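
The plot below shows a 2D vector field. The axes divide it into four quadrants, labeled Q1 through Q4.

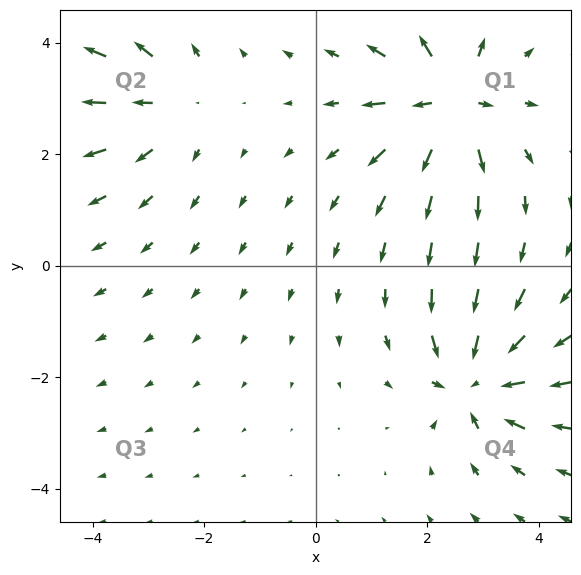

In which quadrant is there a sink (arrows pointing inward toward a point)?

Q4

The sink sits at approximately (2.9, -2.1), which lies in quadrant Q4. The divergence there is about -5, negative as expected for a sink.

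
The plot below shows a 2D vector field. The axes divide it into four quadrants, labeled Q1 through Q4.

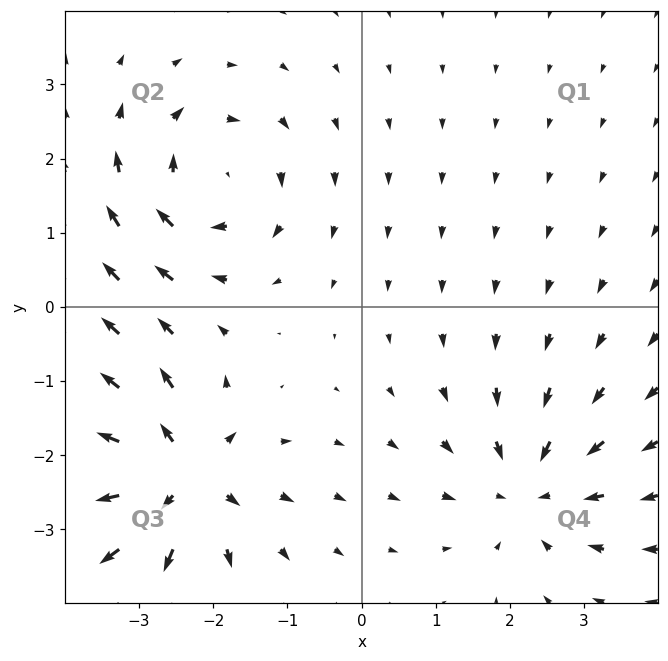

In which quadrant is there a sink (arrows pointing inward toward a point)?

Q4

The sink sits at approximately (2.3, -2.4), which lies in quadrant Q4. The divergence there is about -5, negative as expected for a sink.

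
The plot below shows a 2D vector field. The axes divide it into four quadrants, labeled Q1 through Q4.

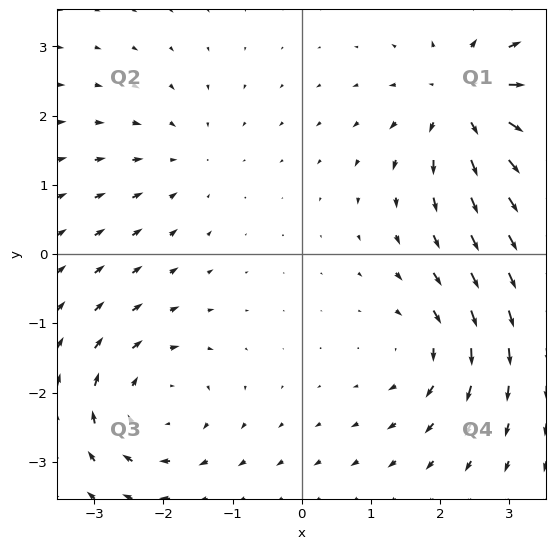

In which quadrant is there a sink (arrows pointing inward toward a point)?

The sink sits at approximately (-1.7, 1.4), which lies in quadrant Q2. The divergence there is about -2, negative as expected for a sink.

Q2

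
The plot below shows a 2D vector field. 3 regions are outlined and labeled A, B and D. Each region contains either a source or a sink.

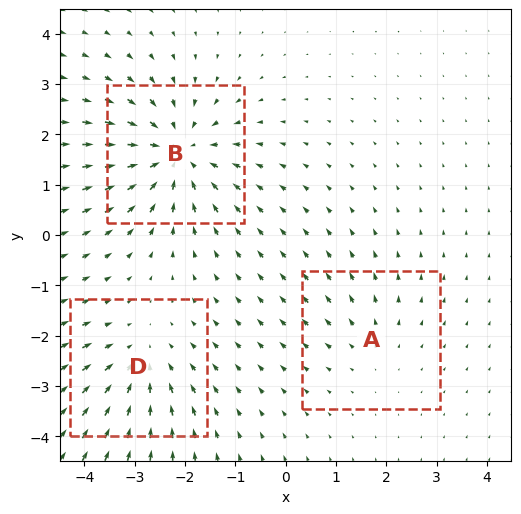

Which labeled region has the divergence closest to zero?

Divergence at each region's feature centre — A: about +2, B: about -5, D: about -3. Region A is closest to zero.

A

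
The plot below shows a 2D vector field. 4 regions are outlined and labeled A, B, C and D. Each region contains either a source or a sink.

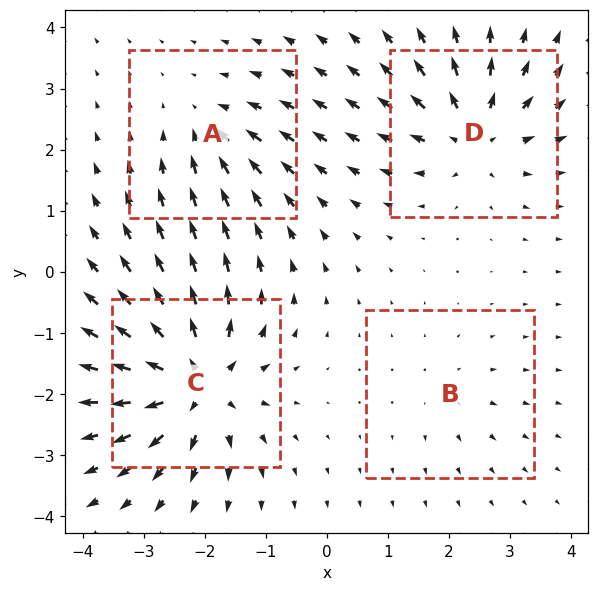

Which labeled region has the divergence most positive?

C

Divergence at each region's feature centre — A: about -4, B: about +2, C: about +8, D: about +6. Region C is most positive.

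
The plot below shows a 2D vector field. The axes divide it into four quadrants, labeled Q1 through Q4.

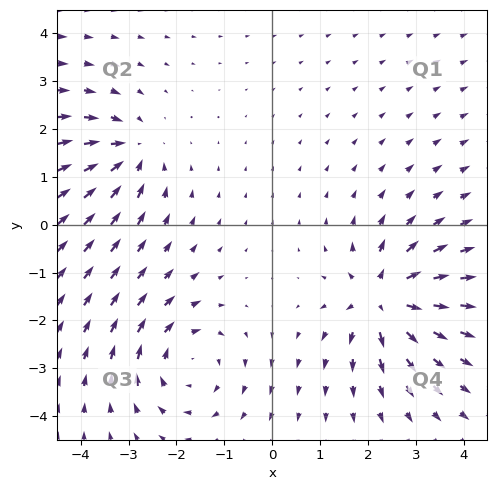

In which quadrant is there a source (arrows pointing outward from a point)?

The source sits at approximately (2.3, -1.5), which lies in quadrant Q4. The divergence there is about +5, positive as expected for a source.

Q4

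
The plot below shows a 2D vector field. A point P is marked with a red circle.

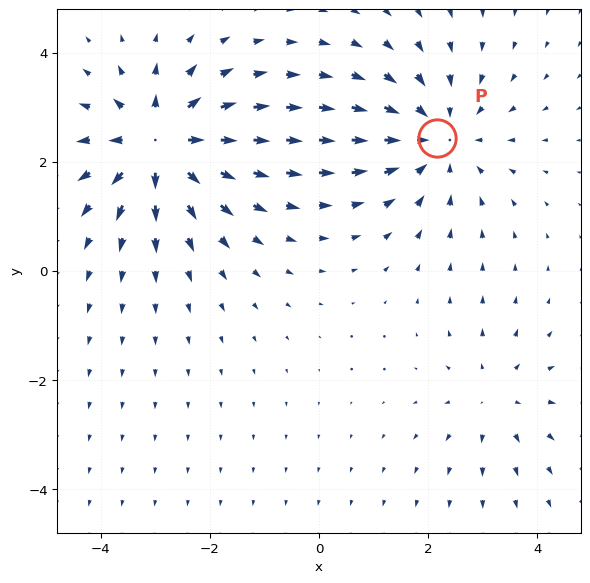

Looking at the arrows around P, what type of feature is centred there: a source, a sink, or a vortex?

sink

At P (2.2, 2.4) the arrows converge inward. Divergence about -4, curl ≈0 — negative divergence with near-zero curl is a sink.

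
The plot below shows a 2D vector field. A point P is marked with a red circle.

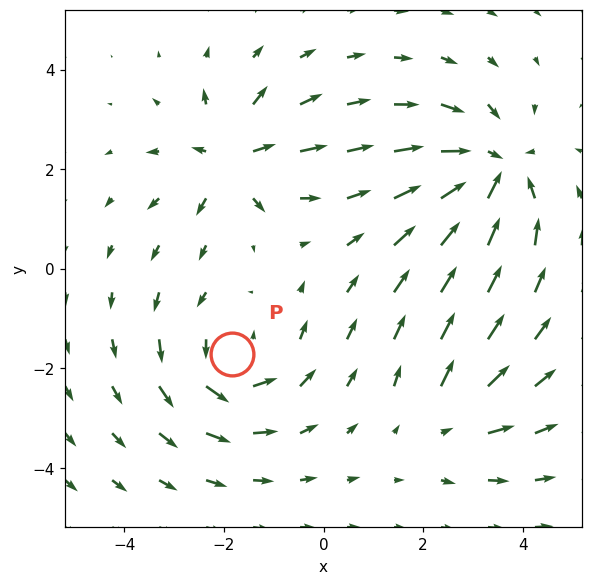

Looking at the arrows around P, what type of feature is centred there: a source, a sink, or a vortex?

vortex

At P (-1.8, -1.7) the arrows circulate counterclockwise. Divergence ≈0, curl about +3 — near-zero divergence with nonzero curl is a vortex.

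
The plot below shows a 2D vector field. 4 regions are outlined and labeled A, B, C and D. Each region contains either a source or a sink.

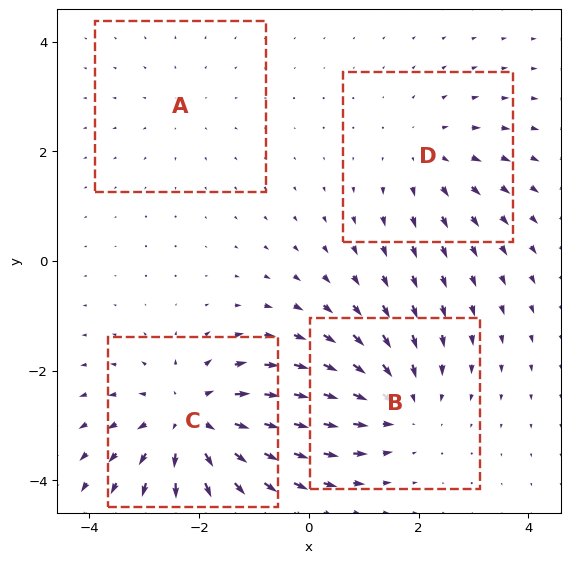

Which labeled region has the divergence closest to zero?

A

Divergence at each region's feature centre — A: about +2, B: about -4, C: about +6, D: about +3. Region A is closest to zero.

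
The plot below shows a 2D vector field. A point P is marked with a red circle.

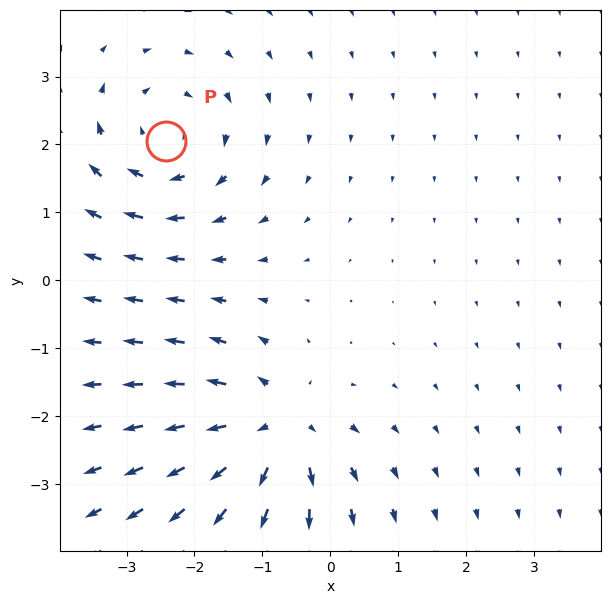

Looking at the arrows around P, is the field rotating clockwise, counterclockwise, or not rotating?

clockwise

Near P at (-2.4, 2.1) the arrows circulate clockwise. The curl (z-component) there is about -3; negative curl means clockwise rotation.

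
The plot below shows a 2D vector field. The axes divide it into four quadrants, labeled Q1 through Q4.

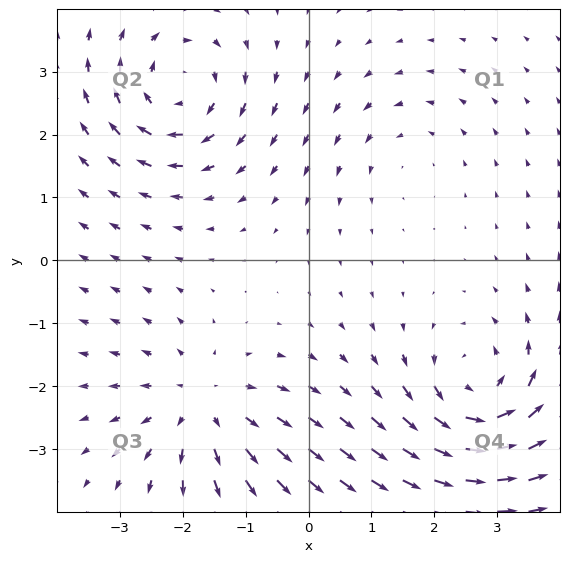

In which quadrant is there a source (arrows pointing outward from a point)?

The source sits at approximately (-1.7, -2.3), which lies in quadrant Q3. The divergence there is about +4, positive as expected for a source.

Q3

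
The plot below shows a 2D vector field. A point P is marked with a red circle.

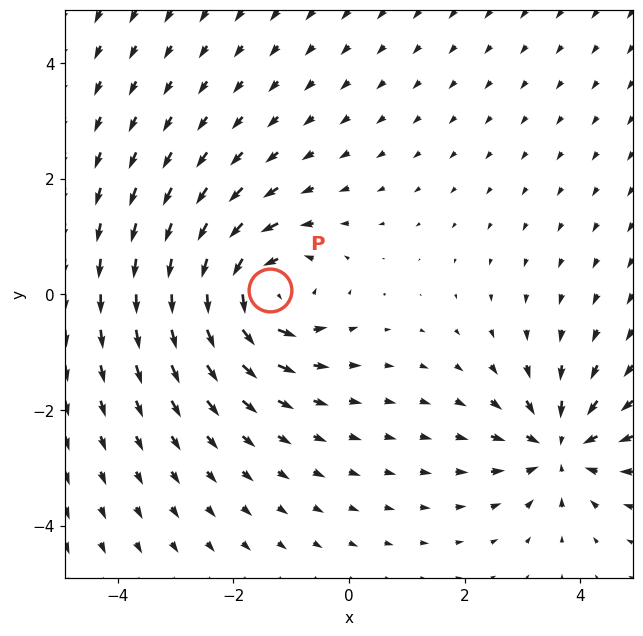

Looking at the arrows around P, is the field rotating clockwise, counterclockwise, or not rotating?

Near P at (-1.4, 0.1) the arrows circulate counterclockwise. The curl (z-component) there is about +5; positive curl means counterclockwise rotation.

counterclockwise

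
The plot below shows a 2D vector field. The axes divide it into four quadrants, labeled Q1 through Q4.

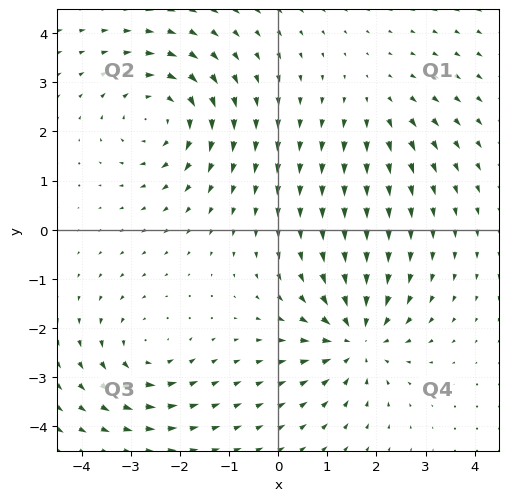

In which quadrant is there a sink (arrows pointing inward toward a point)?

The sink sits at approximately (1.6, -2.2), which lies in quadrant Q4. The divergence there is about -5, negative as expected for a sink.

Q4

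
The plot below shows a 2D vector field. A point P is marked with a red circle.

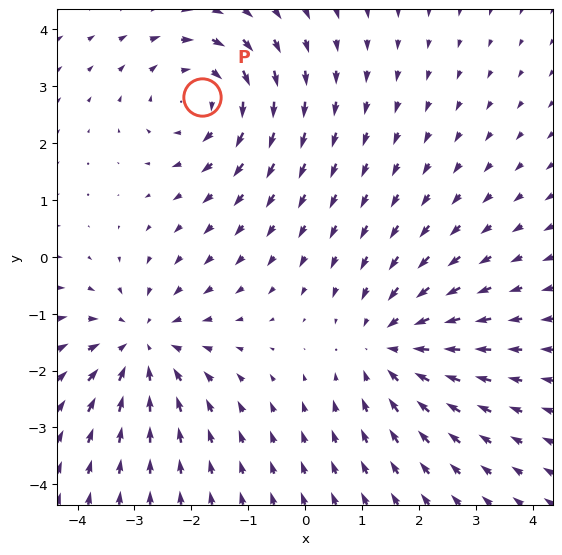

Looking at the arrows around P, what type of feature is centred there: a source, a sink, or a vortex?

vortex

At P (-1.8, 2.8) the arrows circulate clockwise. Divergence ≈0, curl about -4 — near-zero divergence with nonzero curl is a vortex.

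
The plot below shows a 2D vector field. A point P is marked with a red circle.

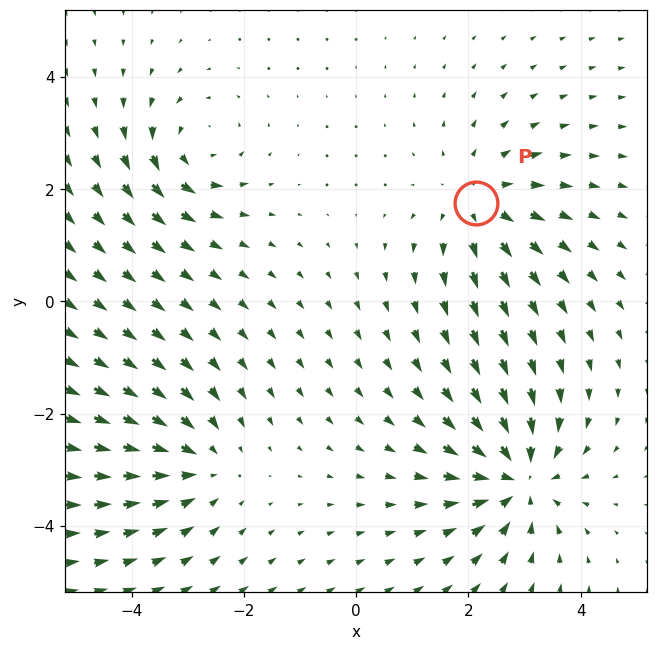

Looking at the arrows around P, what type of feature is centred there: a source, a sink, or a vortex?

At P (2.1, 1.8) the arrows spread outward. Divergence about +4, curl ≈0 — positive divergence with near-zero curl is a source.

source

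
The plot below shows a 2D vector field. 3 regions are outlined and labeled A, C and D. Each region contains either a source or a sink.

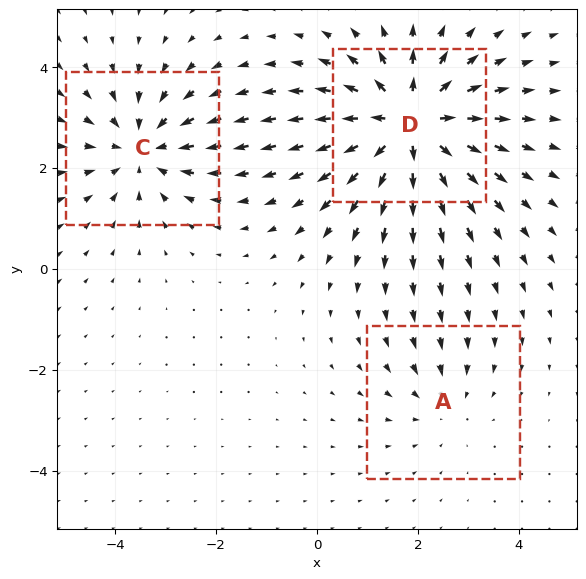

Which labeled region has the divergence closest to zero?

A

Divergence at each region's feature centre — A: about -2, C: about -3, D: about +5. Region A is closest to zero.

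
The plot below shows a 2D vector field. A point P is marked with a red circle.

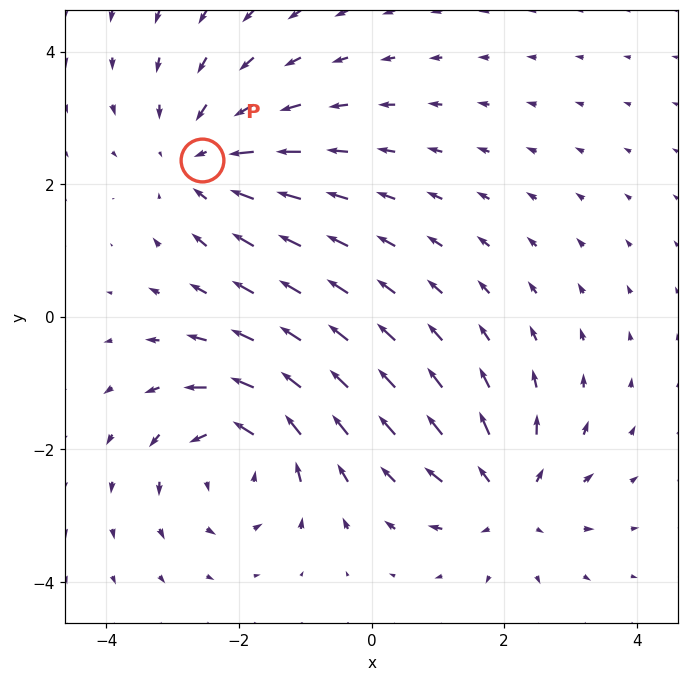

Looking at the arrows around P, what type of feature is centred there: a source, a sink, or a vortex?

At P (-2.6, 2.4) the arrows converge inward. Divergence about -3, curl ≈0 — negative divergence with near-zero curl is a sink.

sink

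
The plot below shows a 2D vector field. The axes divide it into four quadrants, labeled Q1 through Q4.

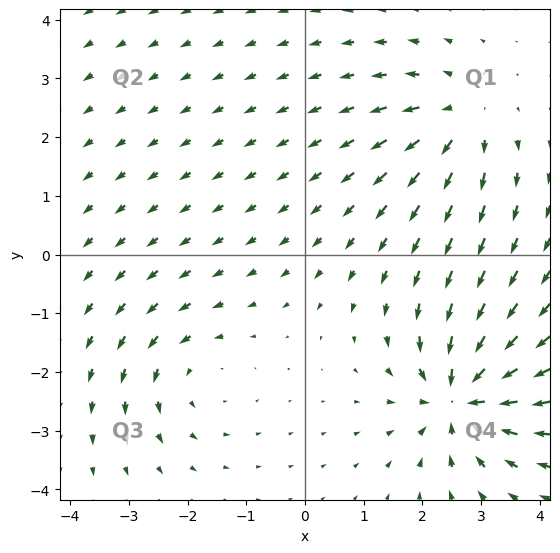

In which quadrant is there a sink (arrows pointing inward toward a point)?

The sink sits at approximately (2.7, -2.4), which lies in quadrant Q4. The divergence there is about -6, negative as expected for a sink.

Q4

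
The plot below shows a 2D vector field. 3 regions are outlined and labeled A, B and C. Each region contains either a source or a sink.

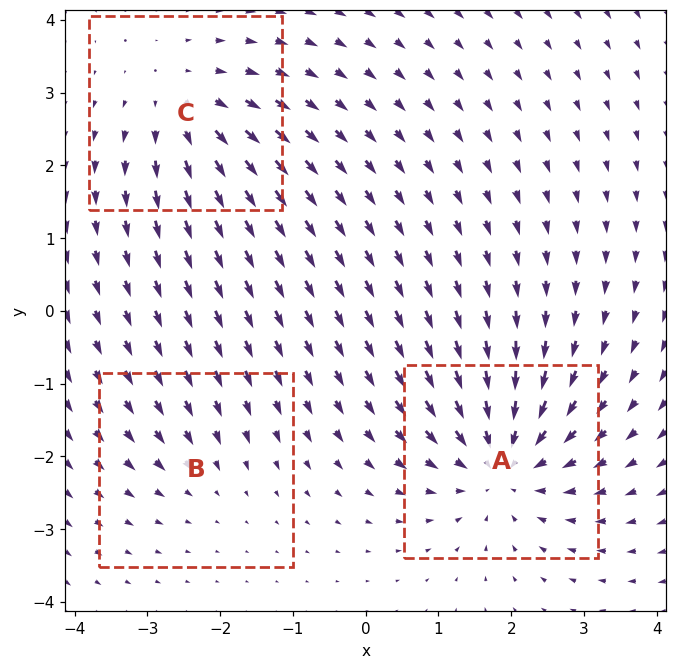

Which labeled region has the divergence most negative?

A

Divergence at each region's feature centre — A: about -5, B: about -2, C: about +3. Region A is most negative.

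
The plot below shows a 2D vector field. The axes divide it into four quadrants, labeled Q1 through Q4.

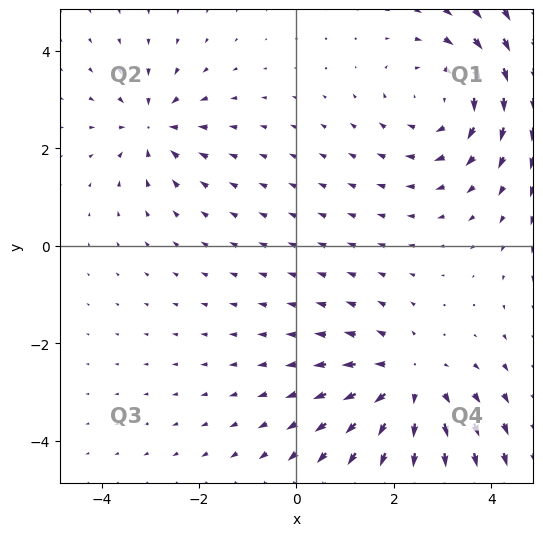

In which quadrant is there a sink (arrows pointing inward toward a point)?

Q2

The sink sits at approximately (-2.9, 2.4), which lies in quadrant Q2. The divergence there is about -4, negative as expected for a sink.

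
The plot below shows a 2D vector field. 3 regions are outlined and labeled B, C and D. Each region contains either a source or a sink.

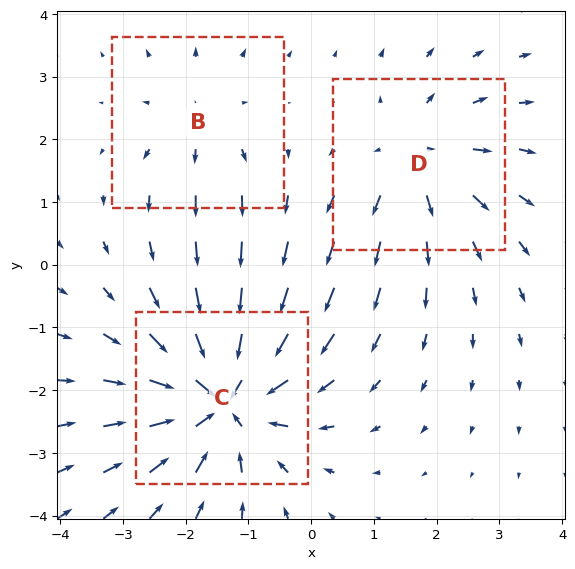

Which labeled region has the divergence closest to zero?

B

Divergence at each region's feature centre — B: about +2, C: about -5, D: about +3. Region B is closest to zero.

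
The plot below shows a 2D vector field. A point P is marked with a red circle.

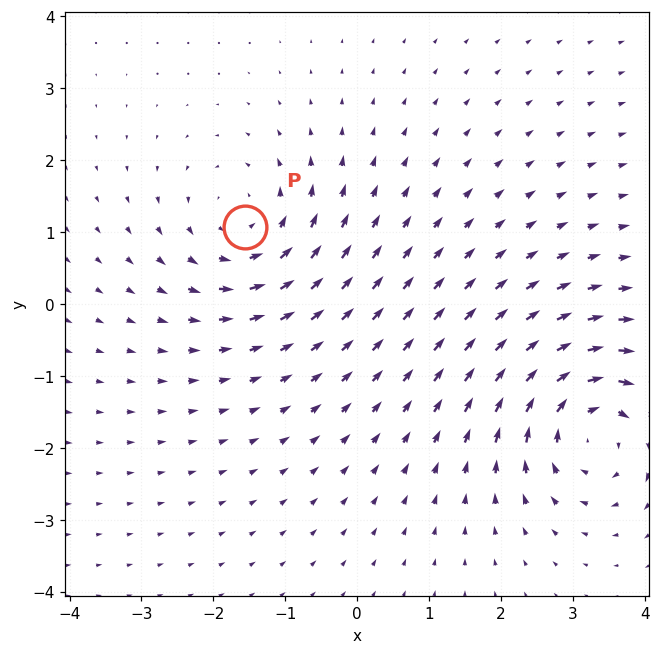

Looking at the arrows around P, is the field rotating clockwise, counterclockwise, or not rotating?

Near P at (-1.6, 1.1) the arrows circulate counterclockwise. The curl (z-component) there is about +3; positive curl means counterclockwise rotation.

counterclockwise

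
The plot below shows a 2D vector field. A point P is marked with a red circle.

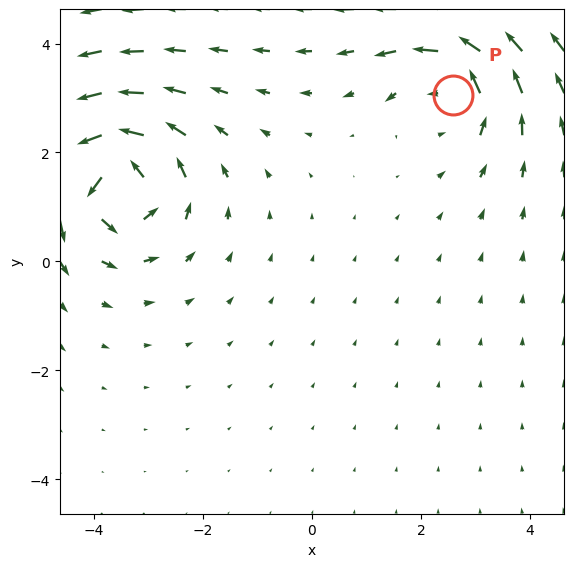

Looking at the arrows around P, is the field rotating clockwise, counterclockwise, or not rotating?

counterclockwise

Near P at (2.6, 3.1) the arrows circulate counterclockwise. The curl (z-component) there is about +4; positive curl means counterclockwise rotation.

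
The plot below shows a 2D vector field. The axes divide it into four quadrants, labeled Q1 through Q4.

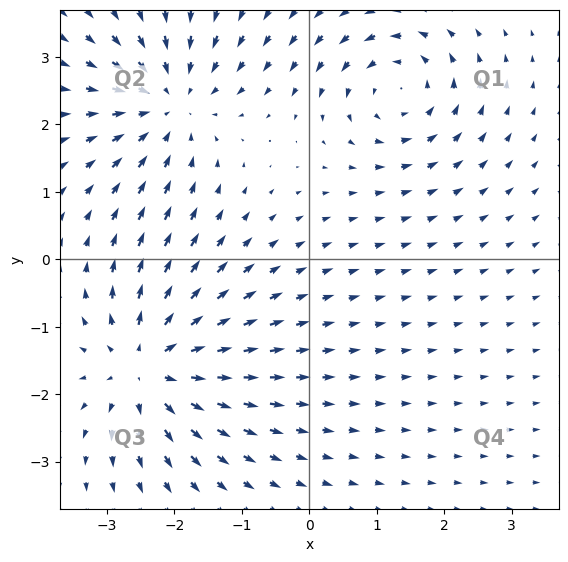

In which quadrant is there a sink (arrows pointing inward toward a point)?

The sink sits at approximately (-2.1, 2.3), which lies in quadrant Q2. The divergence there is about -4, negative as expected for a sink.

Q2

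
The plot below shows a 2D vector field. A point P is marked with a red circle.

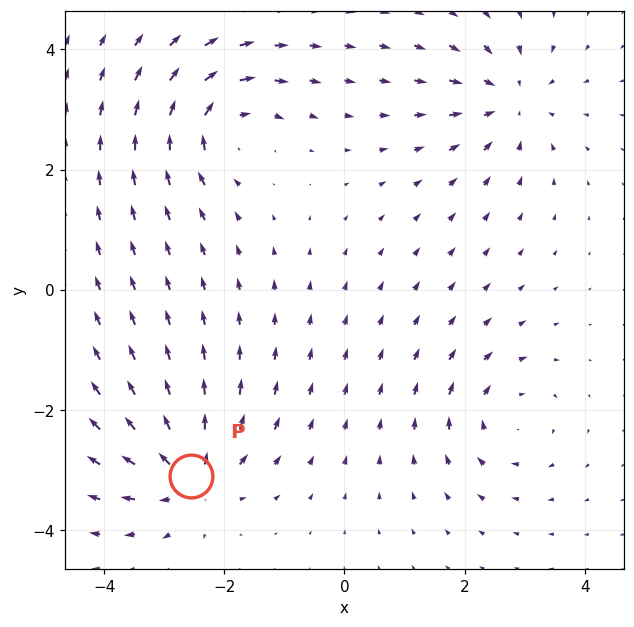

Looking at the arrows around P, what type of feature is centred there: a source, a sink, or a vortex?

source

At P (-2.6, -3.1) the arrows spread outward. Divergence about +7, curl ≈0 — positive divergence with near-zero curl is a source.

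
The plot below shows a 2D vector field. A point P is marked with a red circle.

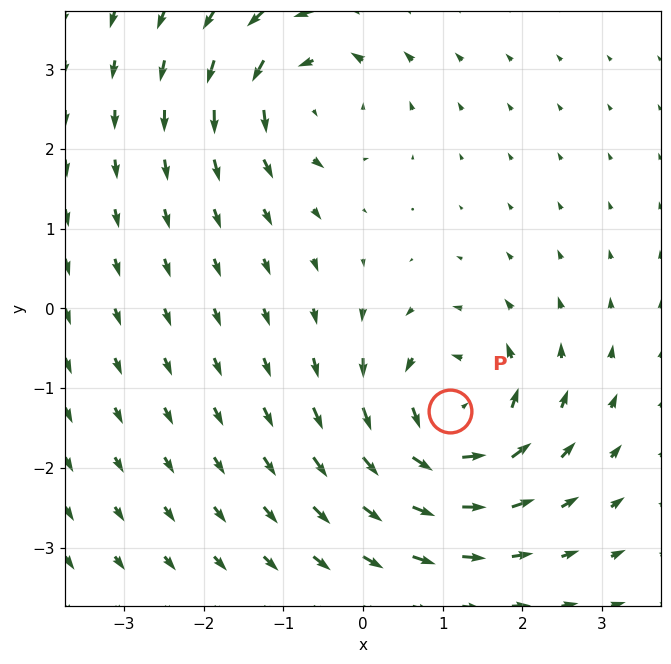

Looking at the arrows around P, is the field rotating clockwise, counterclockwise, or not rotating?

counterclockwise

Near P at (1.1, -1.3) the arrows circulate counterclockwise. The curl (z-component) there is about +5; positive curl means counterclockwise rotation.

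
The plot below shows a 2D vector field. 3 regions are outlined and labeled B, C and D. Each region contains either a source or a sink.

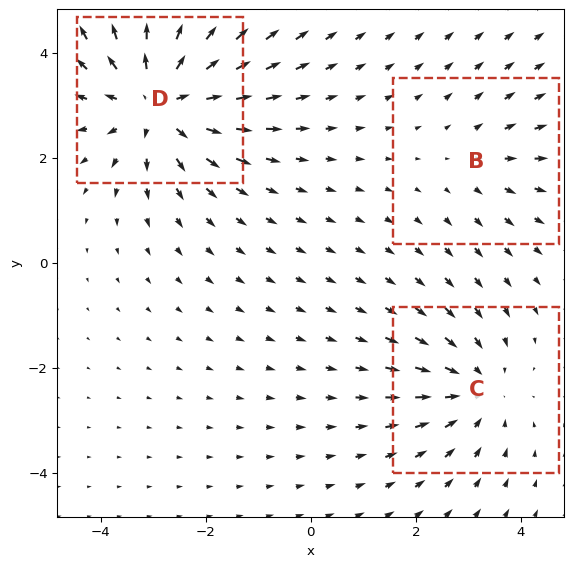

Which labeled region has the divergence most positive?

Divergence at each region's feature centre — B: about +2, C: about -3, D: about +5. Region D is most positive.

D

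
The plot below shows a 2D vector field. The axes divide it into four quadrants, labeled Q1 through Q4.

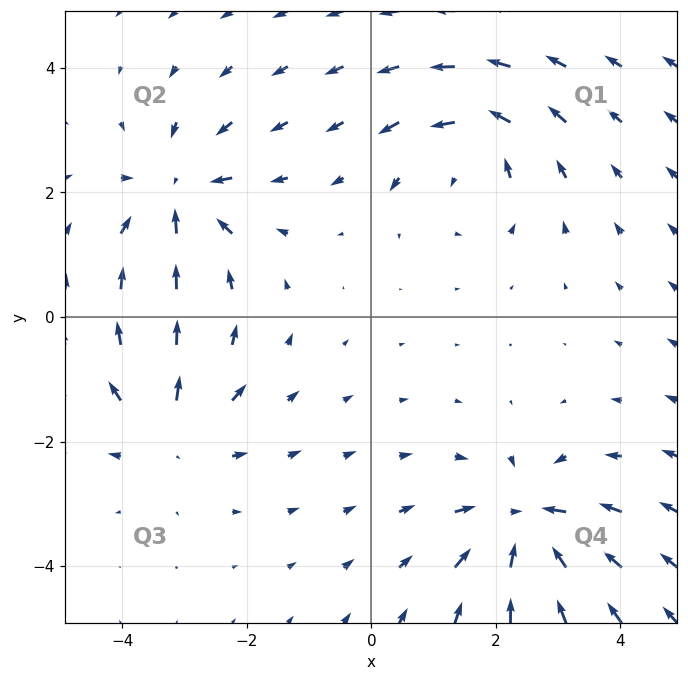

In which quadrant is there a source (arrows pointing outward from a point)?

Q3

The source sits at approximately (-3.2, -1.8), which lies in quadrant Q3. The divergence there is about +4, positive as expected for a source.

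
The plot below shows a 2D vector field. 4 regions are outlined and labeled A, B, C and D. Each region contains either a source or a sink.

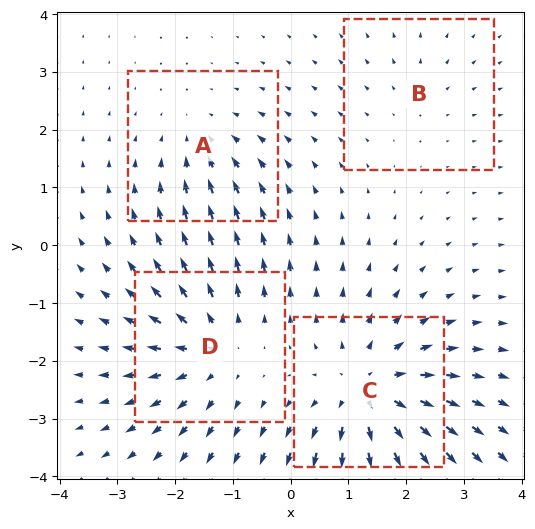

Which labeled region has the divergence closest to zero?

B

Divergence at each region's feature centre — A: about -3, B: about +2, C: about +6, D: about +5. Region B is closest to zero.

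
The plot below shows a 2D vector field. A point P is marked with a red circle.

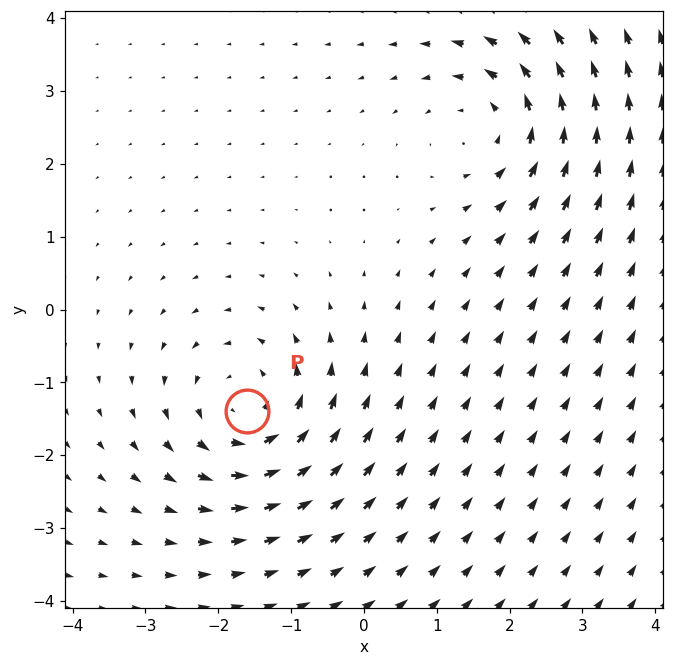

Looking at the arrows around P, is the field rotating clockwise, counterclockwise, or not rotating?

counterclockwise

Near P at (-1.6, -1.4) the arrows circulate counterclockwise. The curl (z-component) there is about +5; positive curl means counterclockwise rotation.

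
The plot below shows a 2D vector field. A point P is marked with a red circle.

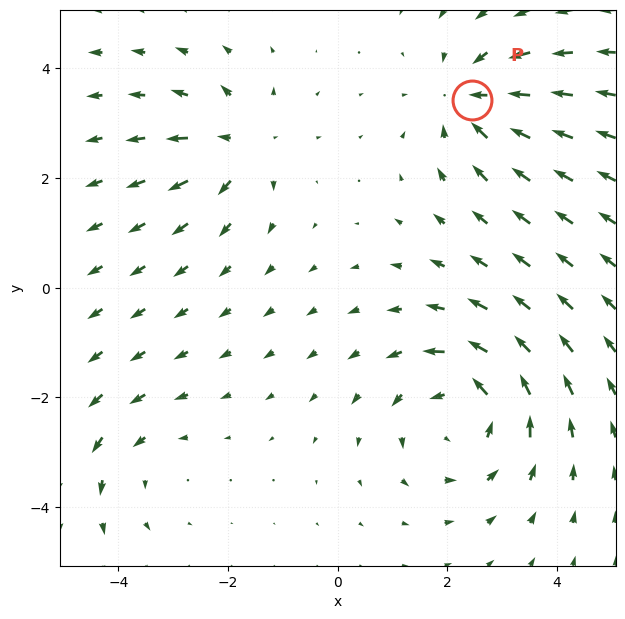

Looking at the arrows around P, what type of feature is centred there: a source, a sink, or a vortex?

At P (2.4, 3.4) the arrows converge inward. Divergence about -4, curl ≈0 — negative divergence with near-zero curl is a sink.

sink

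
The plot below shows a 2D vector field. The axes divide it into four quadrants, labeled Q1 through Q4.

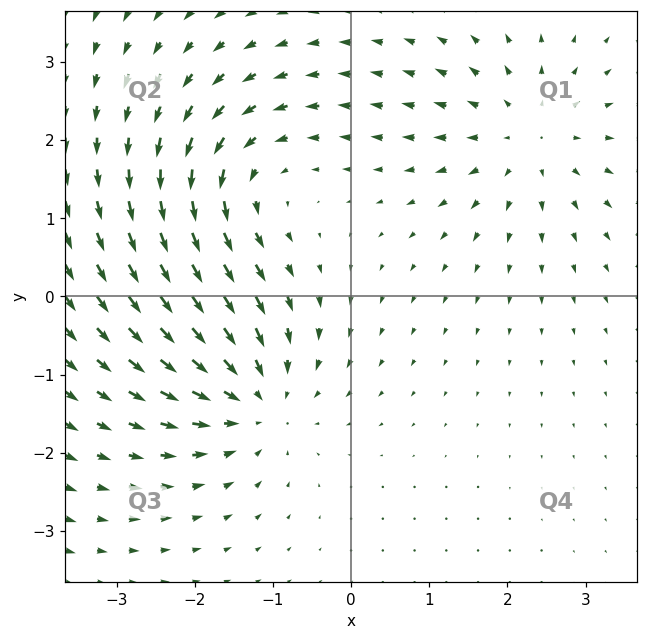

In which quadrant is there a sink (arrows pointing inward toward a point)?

The sink sits at approximately (-1.2, -1.3), which lies in quadrant Q3. The divergence there is about -5, negative as expected for a sink.

Q3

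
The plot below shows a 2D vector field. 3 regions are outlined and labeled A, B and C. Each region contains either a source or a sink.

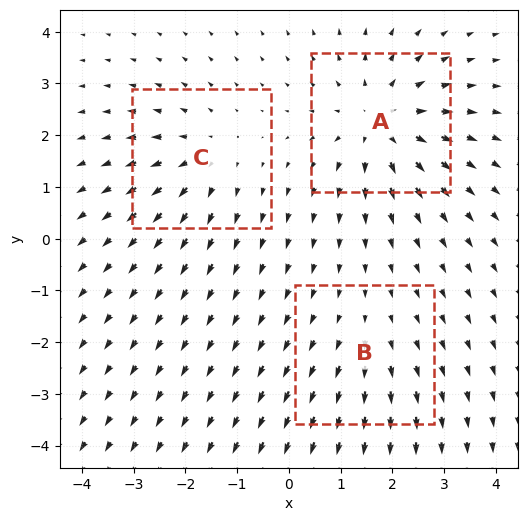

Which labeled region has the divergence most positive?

A

Divergence at each region's feature centre — A: about +4, B: about +2, C: about +3. Region A is most positive.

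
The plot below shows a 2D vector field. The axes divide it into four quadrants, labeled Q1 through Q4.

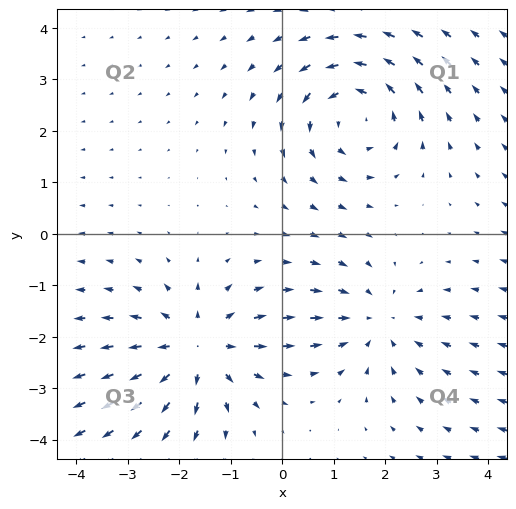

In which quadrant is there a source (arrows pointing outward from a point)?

Q3

The source sits at approximately (-1.6, -2.2), which lies in quadrant Q3. The divergence there is about +4, positive as expected for a source.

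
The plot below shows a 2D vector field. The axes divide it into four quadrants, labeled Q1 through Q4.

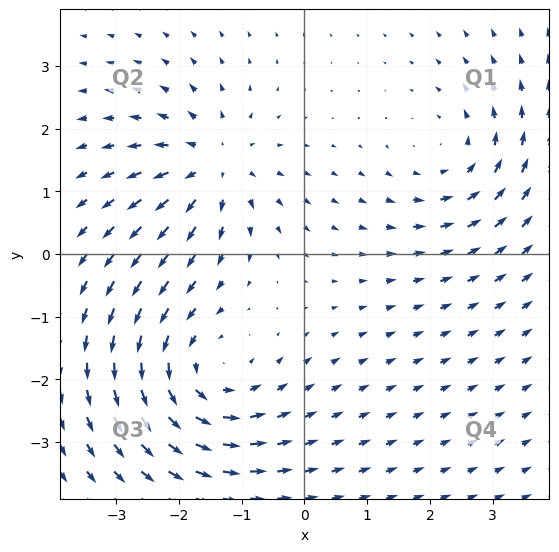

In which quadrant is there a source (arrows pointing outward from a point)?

The source sits at approximately (-1.5, 1.4), which lies in quadrant Q2. The divergence there is about +4, positive as expected for a source.

Q2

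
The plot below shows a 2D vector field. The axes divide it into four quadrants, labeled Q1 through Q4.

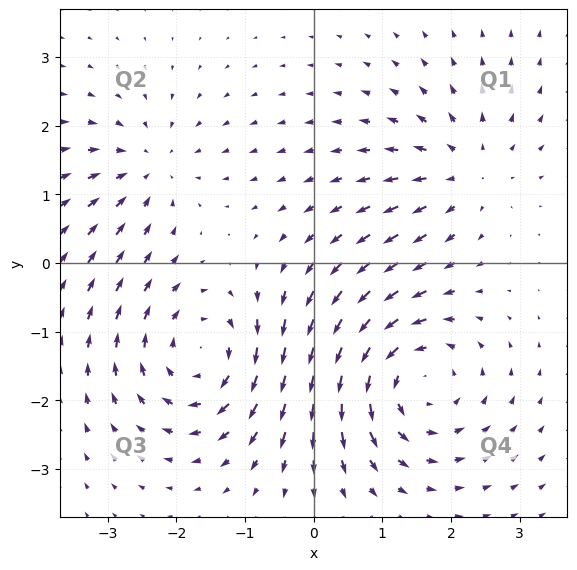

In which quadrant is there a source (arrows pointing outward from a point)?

Q1

The source sits at approximately (2.2, 1.4), which lies in quadrant Q1. The divergence there is about +3, positive as expected for a source.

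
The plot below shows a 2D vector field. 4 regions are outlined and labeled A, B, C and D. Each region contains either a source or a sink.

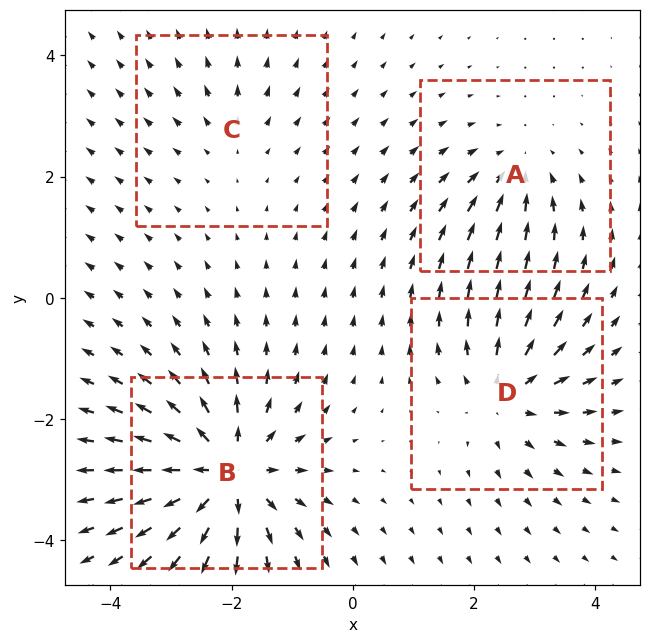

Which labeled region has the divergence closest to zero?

Divergence at each region's feature centre — A: about -4, B: about +8, C: about +2, D: about +5. Region C is closest to zero.

C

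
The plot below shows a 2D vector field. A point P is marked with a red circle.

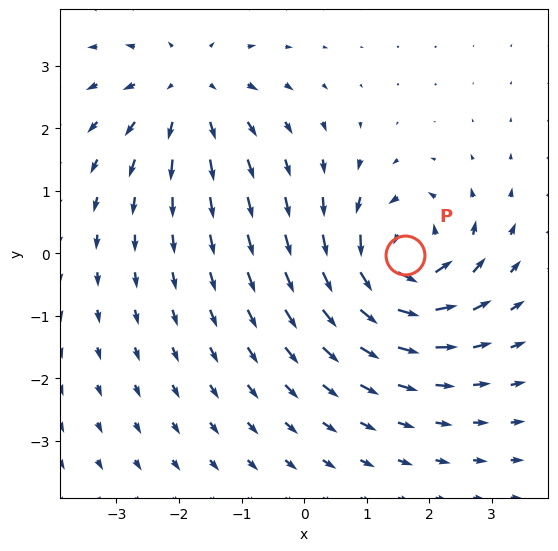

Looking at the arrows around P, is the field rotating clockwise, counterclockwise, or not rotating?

Near P at (1.6, -0.0) the arrows circulate counterclockwise. The curl (z-component) there is about +6; positive curl means counterclockwise rotation.

counterclockwise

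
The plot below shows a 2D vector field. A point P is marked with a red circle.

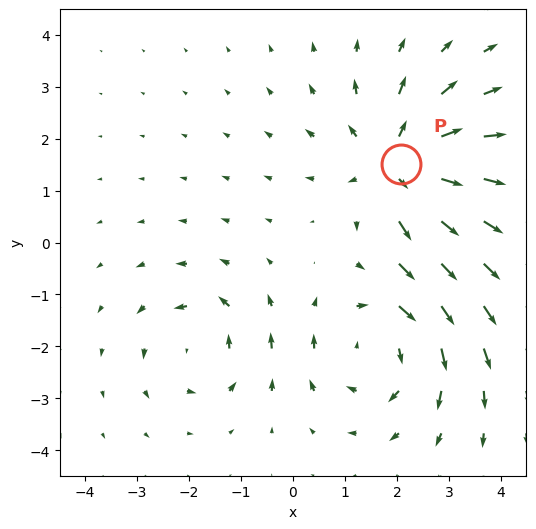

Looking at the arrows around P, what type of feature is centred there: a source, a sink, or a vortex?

At P (2.1, 1.5) the arrows spread outward. Divergence about +5, curl ≈0 — positive divergence with near-zero curl is a source.

source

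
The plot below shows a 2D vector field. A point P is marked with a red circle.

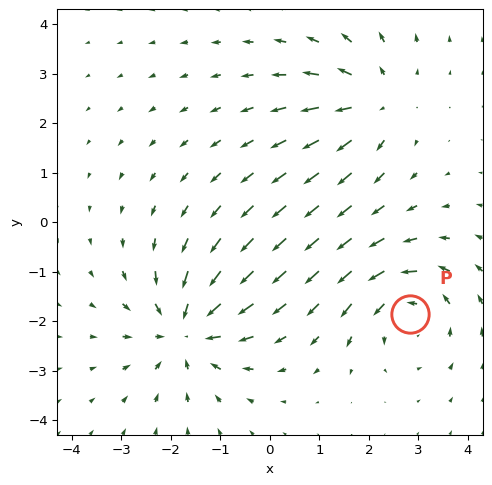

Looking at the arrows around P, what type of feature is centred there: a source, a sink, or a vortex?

vortex

At P (2.8, -1.9) the arrows circulate counterclockwise. Divergence ≈0, curl about +4 — near-zero divergence with nonzero curl is a vortex.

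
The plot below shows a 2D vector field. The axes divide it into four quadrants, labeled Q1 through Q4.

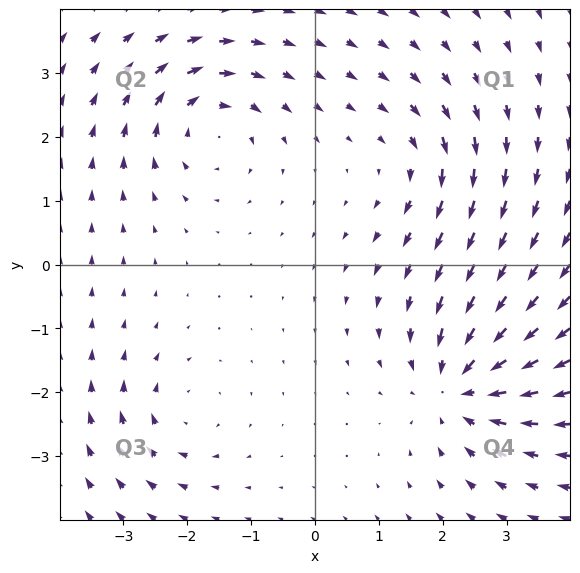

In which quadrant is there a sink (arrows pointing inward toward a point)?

Q4

The sink sits at approximately (2.3, -1.9), which lies in quadrant Q4. The divergence there is about -5, negative as expected for a sink.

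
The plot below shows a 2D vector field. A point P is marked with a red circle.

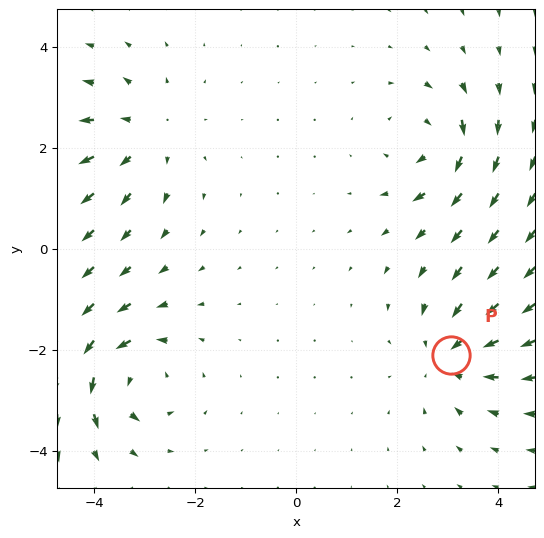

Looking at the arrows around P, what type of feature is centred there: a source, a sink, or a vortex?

At P (3.1, -2.1) the arrows converge inward. Divergence about -4, curl ≈0 — negative divergence with near-zero curl is a sink.

sink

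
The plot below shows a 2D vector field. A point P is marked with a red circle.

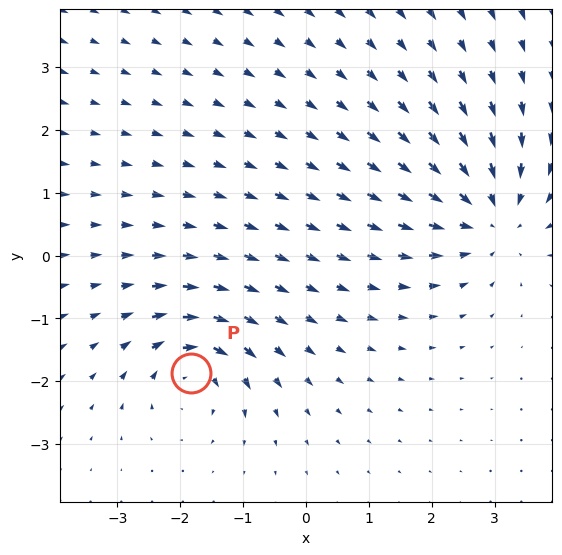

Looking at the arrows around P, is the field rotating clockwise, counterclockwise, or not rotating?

Near P at (-1.8, -1.9) the arrows circulate clockwise. The curl (z-component) there is about -4; negative curl means clockwise rotation.

clockwise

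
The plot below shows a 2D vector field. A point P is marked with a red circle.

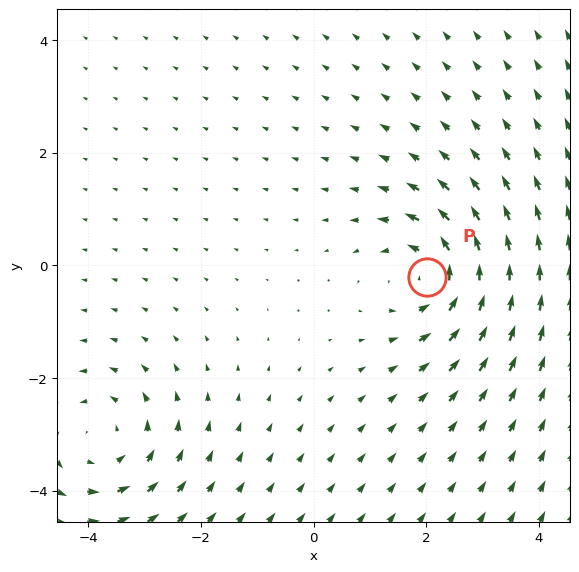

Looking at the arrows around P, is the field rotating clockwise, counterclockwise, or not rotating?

Near P at (2.0, -0.2) the arrows circulate counterclockwise. The curl (z-component) there is about +5; positive curl means counterclockwise rotation.

counterclockwise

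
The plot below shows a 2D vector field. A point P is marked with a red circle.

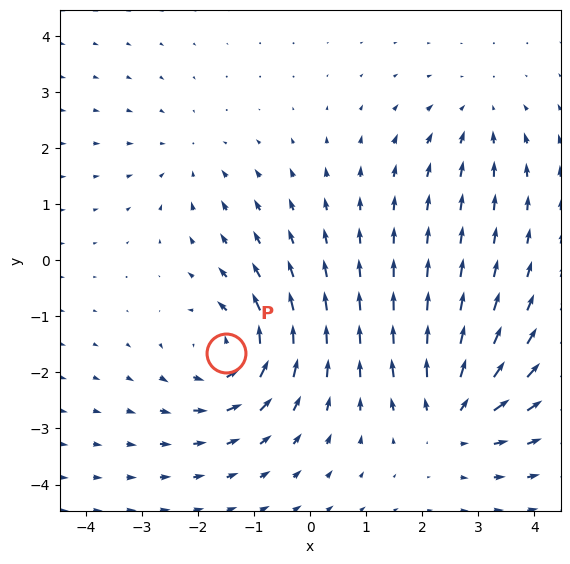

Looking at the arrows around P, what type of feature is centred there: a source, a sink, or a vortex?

vortex

At P (-1.5, -1.7) the arrows circulate counterclockwise. Divergence ≈0, curl about +5 — near-zero divergence with nonzero curl is a vortex.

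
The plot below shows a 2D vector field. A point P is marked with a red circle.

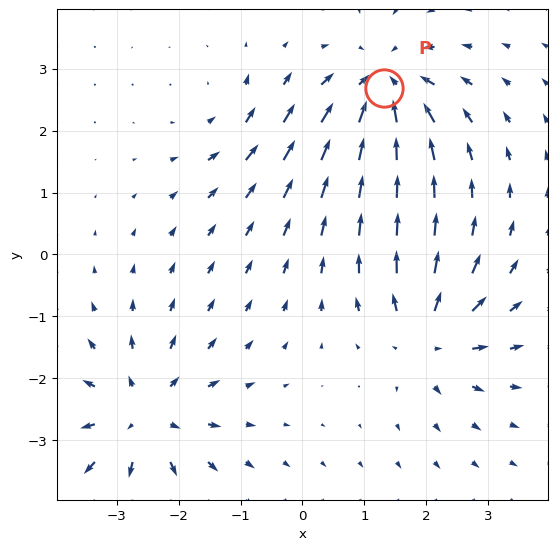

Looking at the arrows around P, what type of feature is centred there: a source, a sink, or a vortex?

sink

At P (1.3, 2.7) the arrows converge inward. Divergence about -6, curl ≈0 — negative divergence with near-zero curl is a sink.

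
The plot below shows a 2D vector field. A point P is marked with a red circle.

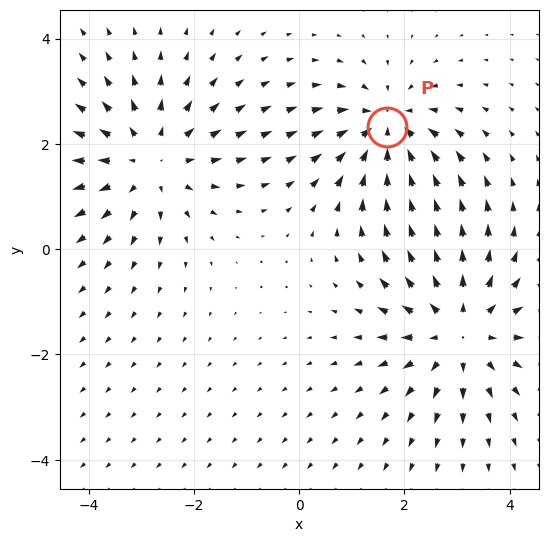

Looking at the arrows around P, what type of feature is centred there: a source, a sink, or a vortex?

At P (1.7, 2.3) the arrows converge inward. Divergence about -4, curl ≈0 — negative divergence with near-zero curl is a sink.

sink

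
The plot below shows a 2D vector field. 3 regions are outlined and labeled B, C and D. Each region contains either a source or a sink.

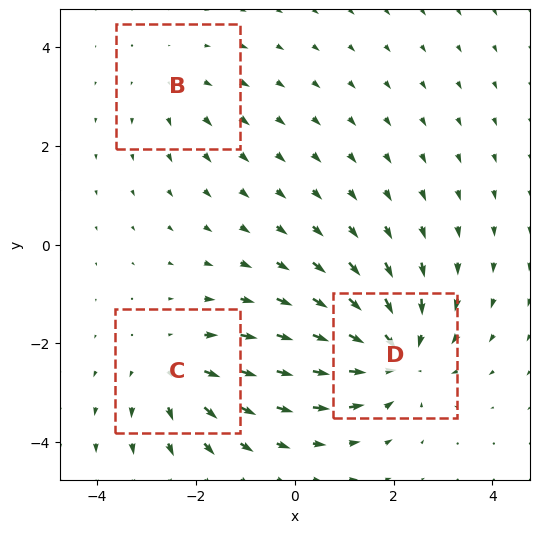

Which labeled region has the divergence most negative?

D

Divergence at each region's feature centre — B: about +2, C: about +3, D: about -4. Region D is most negative.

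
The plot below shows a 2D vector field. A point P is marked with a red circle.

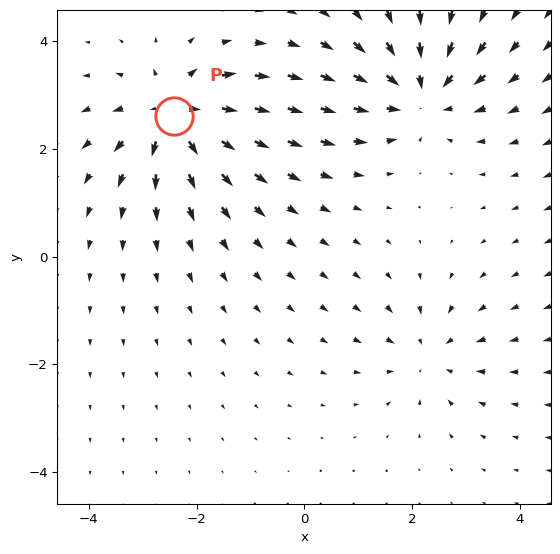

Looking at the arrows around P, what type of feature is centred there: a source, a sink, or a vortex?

At P (-2.4, 2.6) the arrows spread outward. Divergence about +5, curl ≈0 — positive divergence with near-zero curl is a source.

source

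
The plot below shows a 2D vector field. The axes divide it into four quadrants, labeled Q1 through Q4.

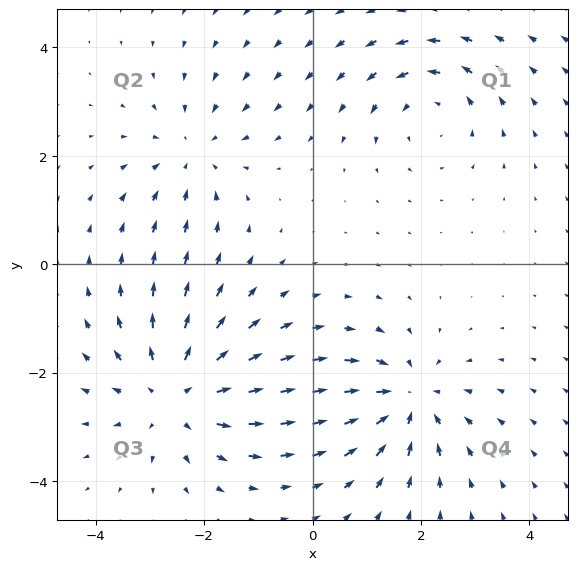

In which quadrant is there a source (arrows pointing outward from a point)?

Q3

The source sits at approximately (-2.5, -2.4), which lies in quadrant Q3. The divergence there is about +4, positive as expected for a source.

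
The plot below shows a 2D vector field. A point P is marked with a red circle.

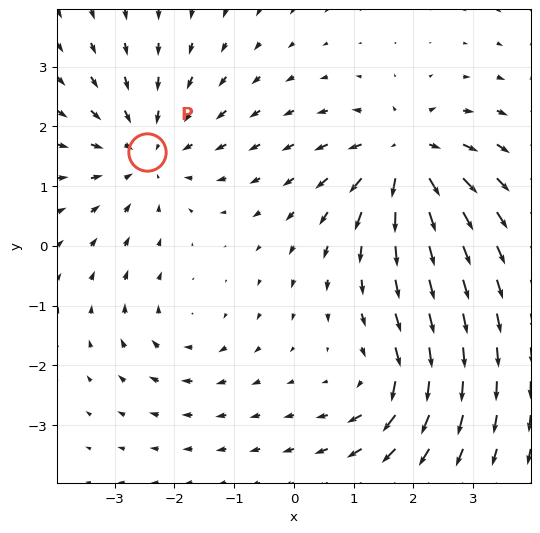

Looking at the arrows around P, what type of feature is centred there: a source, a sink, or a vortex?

sink

At P (-2.5, 1.6) the arrows converge inward. Divergence about -4, curl ≈0 — negative divergence with near-zero curl is a sink.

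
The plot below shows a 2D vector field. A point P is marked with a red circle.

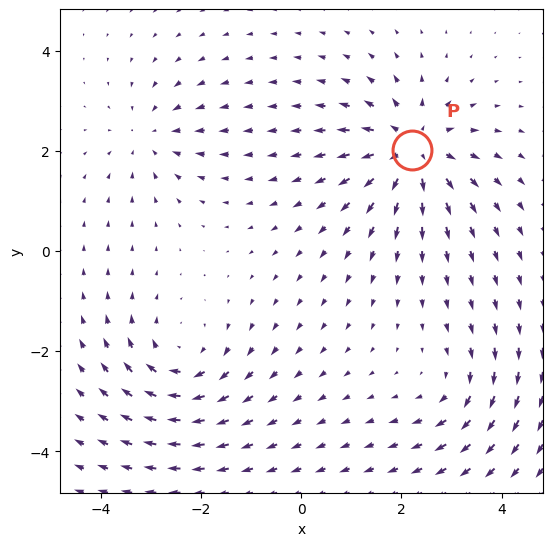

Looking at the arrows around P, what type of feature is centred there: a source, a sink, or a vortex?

At P (2.2, 2.0) the arrows spread outward. Divergence about +6, curl ≈0 — positive divergence with near-zero curl is a source.

source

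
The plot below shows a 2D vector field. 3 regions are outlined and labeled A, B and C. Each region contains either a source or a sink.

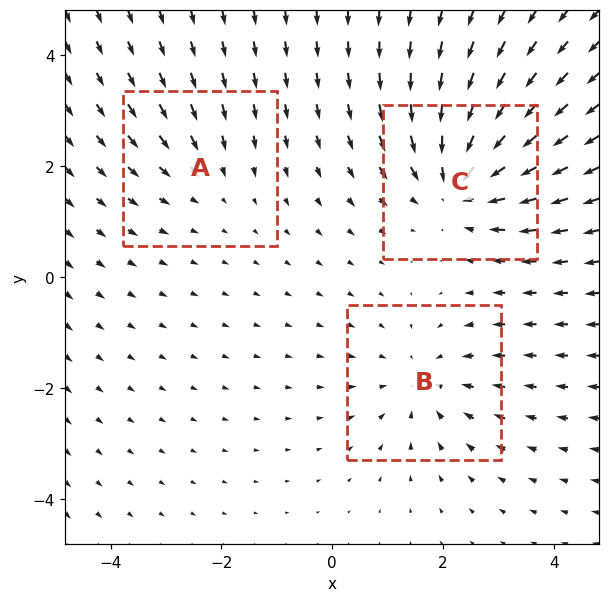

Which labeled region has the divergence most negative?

C

Divergence at each region's feature centre — A: about -2, B: about -3, C: about -4. Region C is most negative.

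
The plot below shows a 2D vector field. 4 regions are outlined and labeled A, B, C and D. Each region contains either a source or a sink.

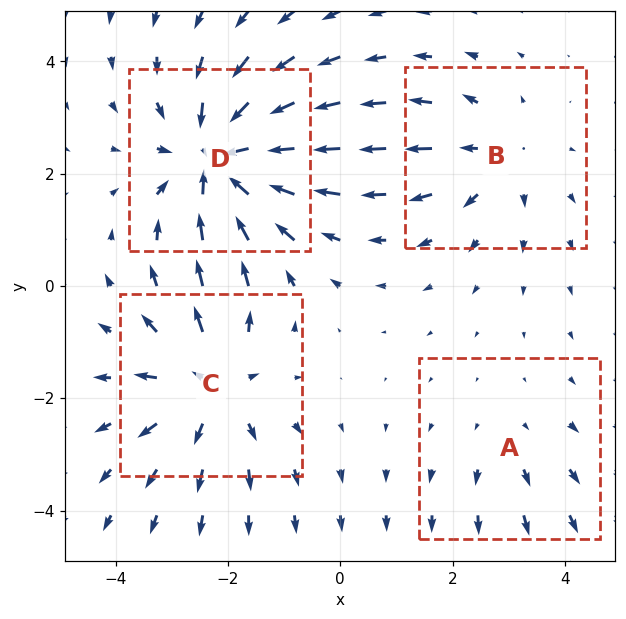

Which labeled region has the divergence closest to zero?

Divergence at each region's feature centre — A: about +2, B: about +3, C: about +5, D: about -6. Region A is closest to zero.

A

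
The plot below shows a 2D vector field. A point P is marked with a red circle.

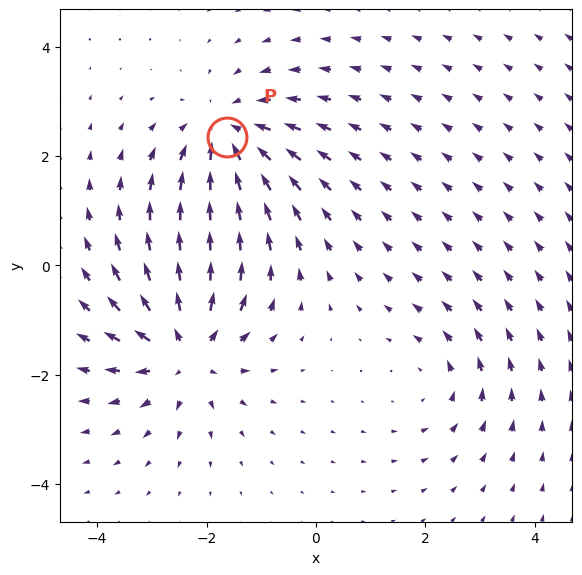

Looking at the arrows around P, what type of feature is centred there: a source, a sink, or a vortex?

sink

At P (-1.6, 2.3) the arrows converge inward. Divergence about -4, curl ≈0 — negative divergence with near-zero curl is a sink.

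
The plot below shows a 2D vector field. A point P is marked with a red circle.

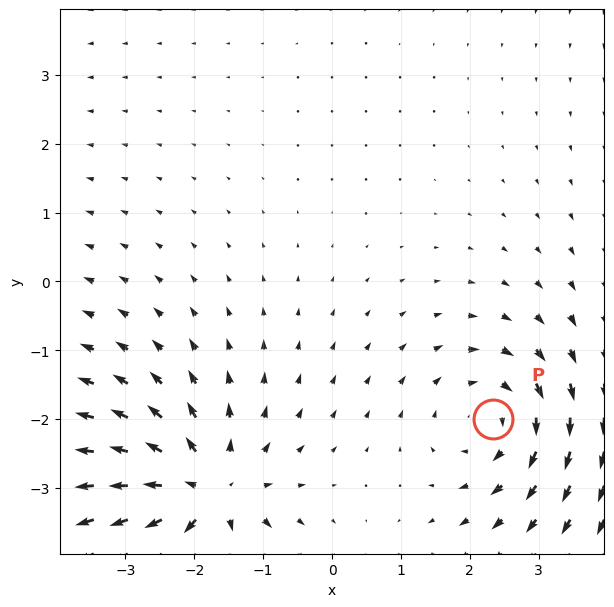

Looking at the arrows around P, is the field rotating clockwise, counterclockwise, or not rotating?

clockwise

Near P at (2.3, -2.0) the arrows circulate clockwise. The curl (z-component) there is about -3; negative curl means clockwise rotation.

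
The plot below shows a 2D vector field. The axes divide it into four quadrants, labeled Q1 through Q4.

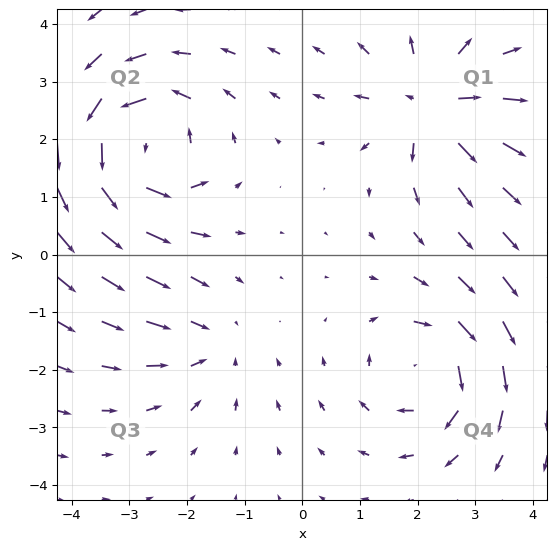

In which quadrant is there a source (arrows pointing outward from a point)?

The source sits at approximately (2.3, 2.6), which lies in quadrant Q1. The divergence there is about +5, positive as expected for a source.

Q1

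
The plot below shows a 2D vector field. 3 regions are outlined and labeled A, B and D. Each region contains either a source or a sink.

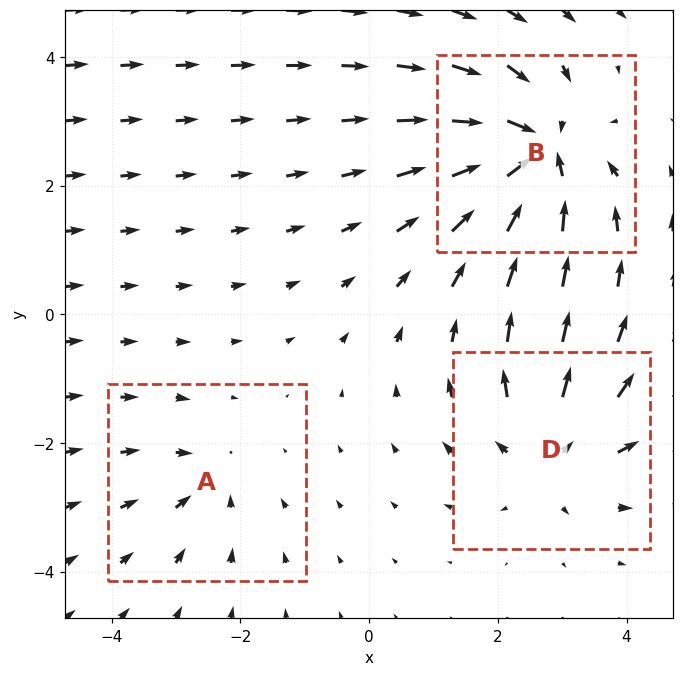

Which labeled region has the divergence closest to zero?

A

Divergence at each region's feature centre — A: about -2, B: about -5, D: about +3. Region A is closest to zero.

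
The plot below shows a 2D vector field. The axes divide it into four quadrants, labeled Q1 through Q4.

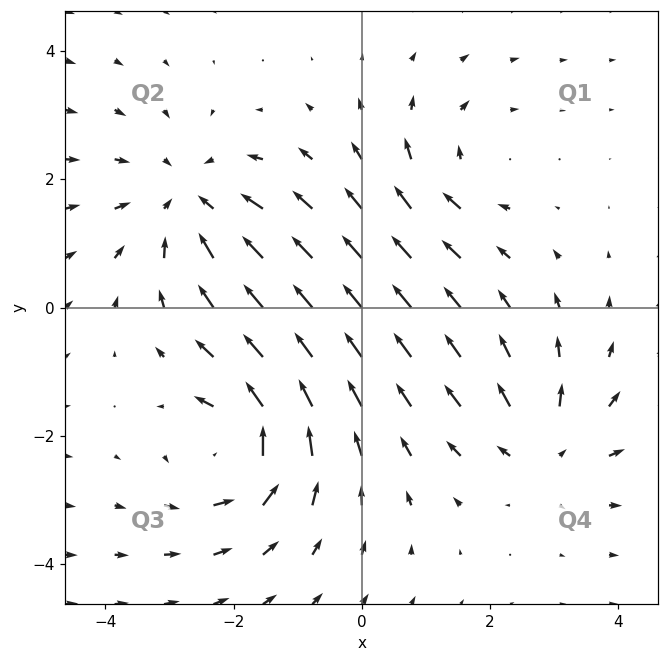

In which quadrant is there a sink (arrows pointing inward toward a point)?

The sink sits at approximately (-2.7, 1.7), which lies in quadrant Q2. The divergence there is about -4, negative as expected for a sink.

Q2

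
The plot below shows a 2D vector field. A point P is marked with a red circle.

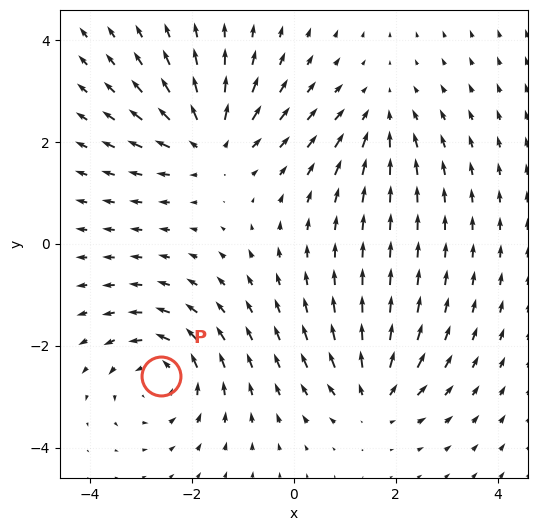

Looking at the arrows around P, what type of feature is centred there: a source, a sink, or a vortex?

vortex

At P (-2.6, -2.6) the arrows circulate counterclockwise. Divergence ≈0, curl about +5 — near-zero divergence with nonzero curl is a vortex.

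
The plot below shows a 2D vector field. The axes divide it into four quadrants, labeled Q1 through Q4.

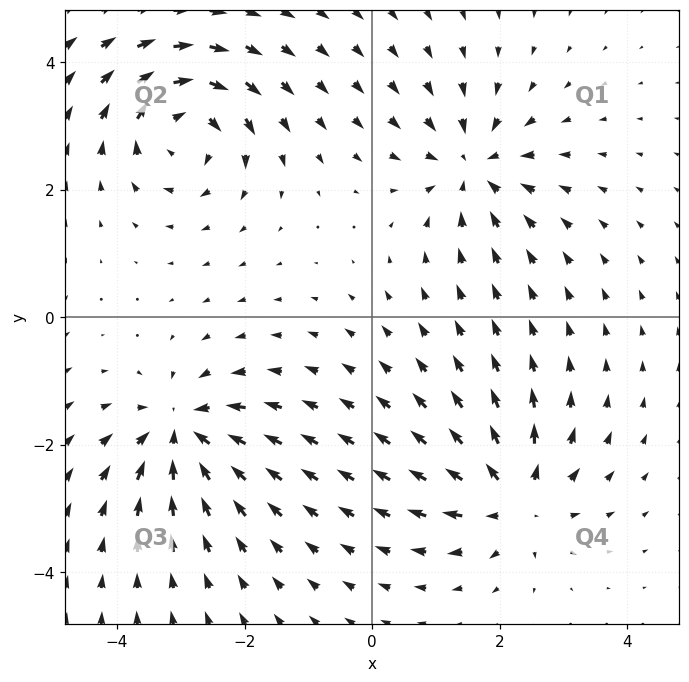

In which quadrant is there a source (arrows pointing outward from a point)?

Q4

The source sits at approximately (2.2, -2.9), which lies in quadrant Q4. The divergence there is about +6, positive as expected for a source.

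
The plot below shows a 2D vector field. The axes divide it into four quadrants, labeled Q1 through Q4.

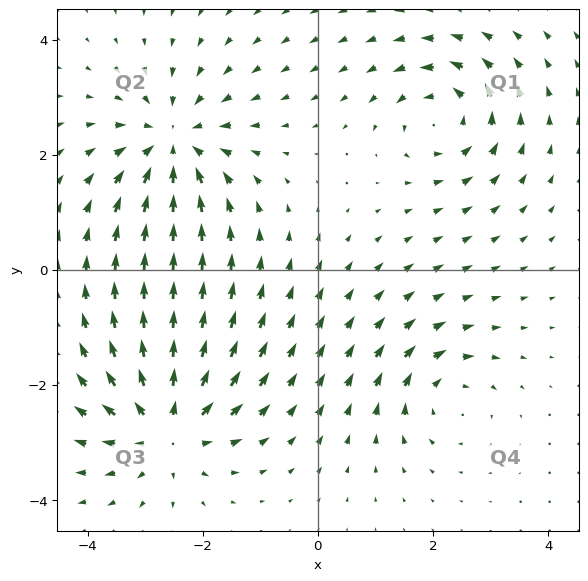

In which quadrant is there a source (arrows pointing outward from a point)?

The source sits at approximately (-2.6, -2.7), which lies in quadrant Q3. The divergence there is about +5, positive as expected for a source.

Q3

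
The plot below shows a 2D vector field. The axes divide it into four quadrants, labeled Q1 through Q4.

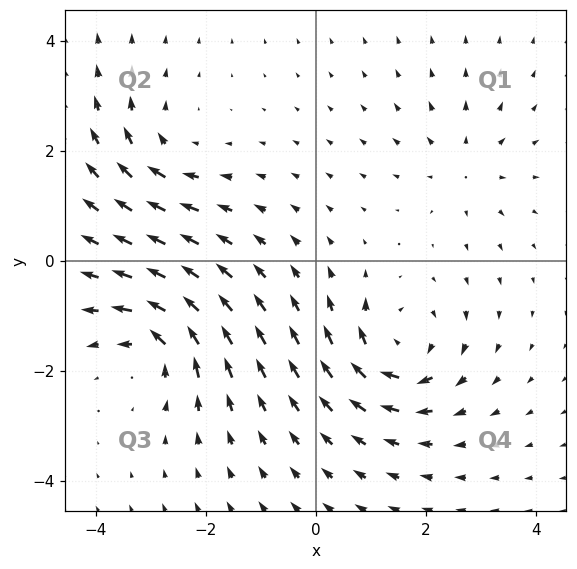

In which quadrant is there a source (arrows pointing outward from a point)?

Q1

The source sits at approximately (2.7, 1.7), which lies in quadrant Q1. The divergence there is about +3, positive as expected for a source.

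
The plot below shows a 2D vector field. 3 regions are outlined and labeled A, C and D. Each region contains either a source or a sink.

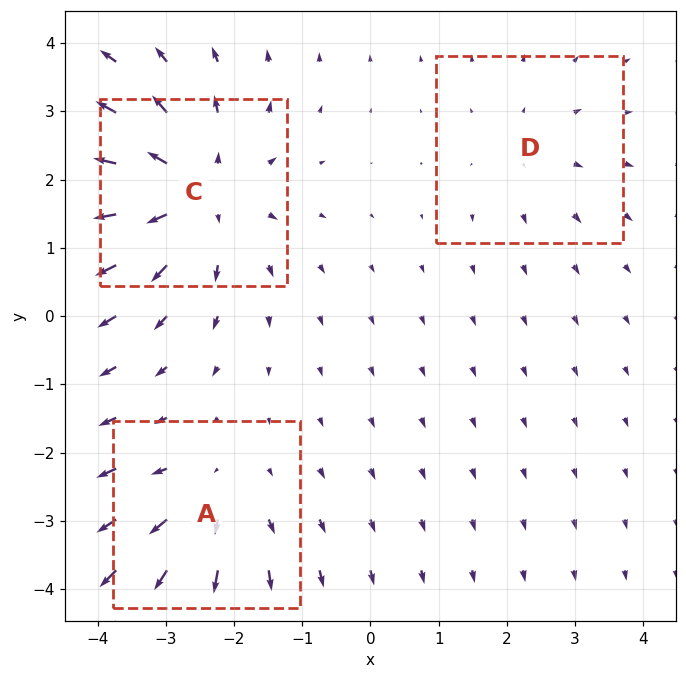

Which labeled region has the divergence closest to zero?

Divergence at each region's feature centre — A: about +3, C: about +4, D: about +2. Region D is closest to zero.

D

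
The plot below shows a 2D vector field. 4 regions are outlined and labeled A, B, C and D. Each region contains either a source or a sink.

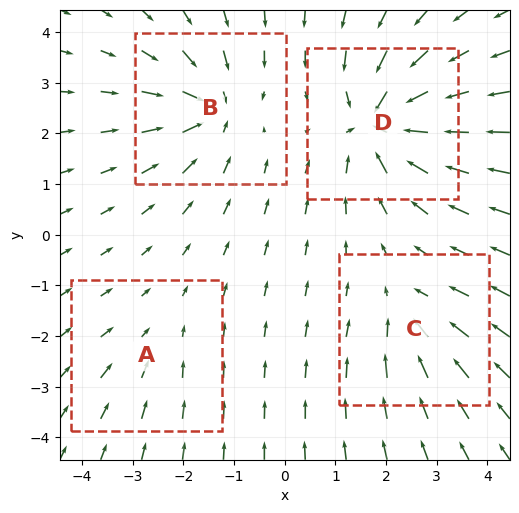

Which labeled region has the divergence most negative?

Divergence at each region's feature centre — A: about -2, B: about -6, C: about -4, D: about -8. Region D is most negative.

D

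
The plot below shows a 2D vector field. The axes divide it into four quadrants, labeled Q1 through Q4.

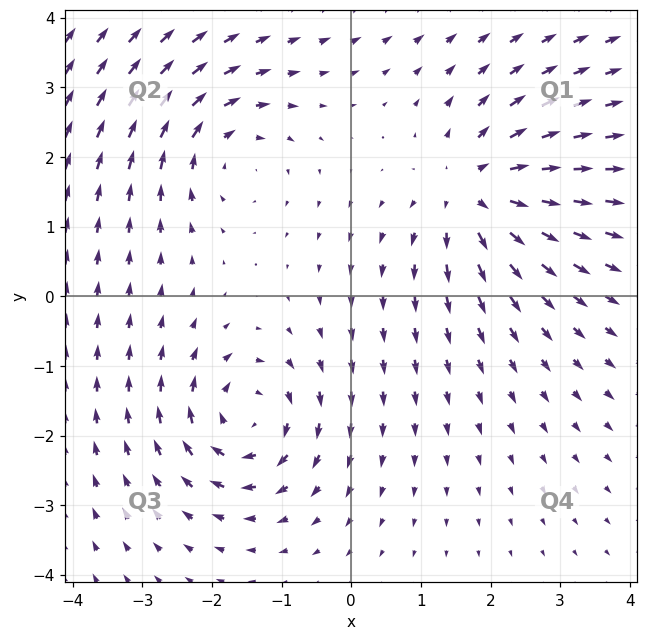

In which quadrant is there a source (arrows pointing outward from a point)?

The source sits at approximately (1.8, 1.5), which lies in quadrant Q1. The divergence there is about +4, positive as expected for a source.

Q1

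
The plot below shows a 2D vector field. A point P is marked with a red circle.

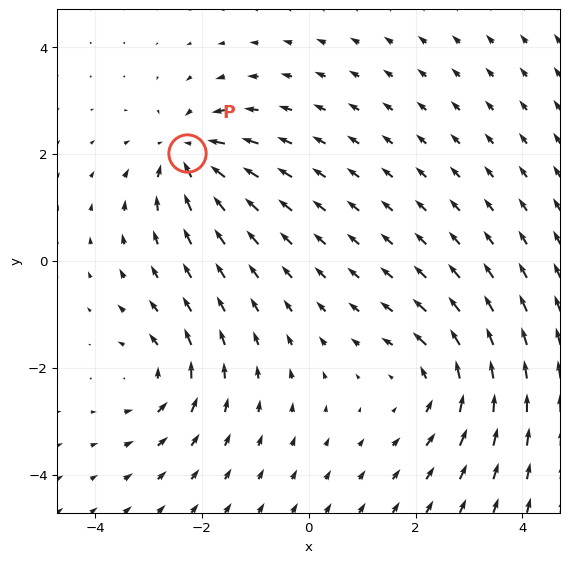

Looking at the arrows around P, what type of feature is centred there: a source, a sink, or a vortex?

sink

At P (-2.3, 2.0) the arrows converge inward. Divergence about -4, curl ≈0 — negative divergence with near-zero curl is a sink.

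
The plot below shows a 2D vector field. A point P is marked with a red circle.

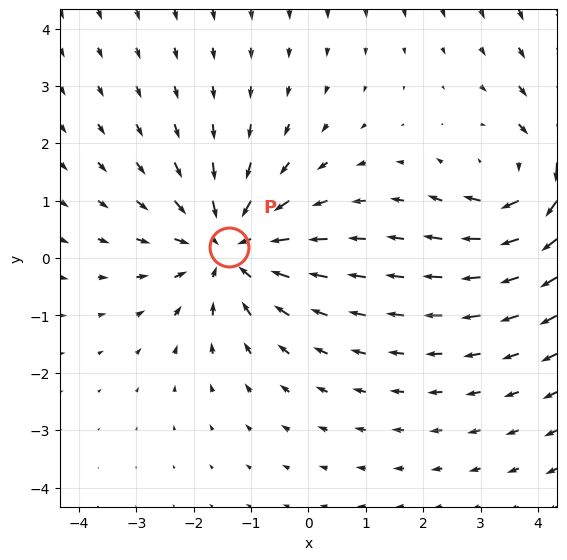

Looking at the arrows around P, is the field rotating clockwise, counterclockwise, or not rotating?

not rotating

Near P at (-1.4, 0.2) the arrows show no circulation. The curl there is ≈0.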